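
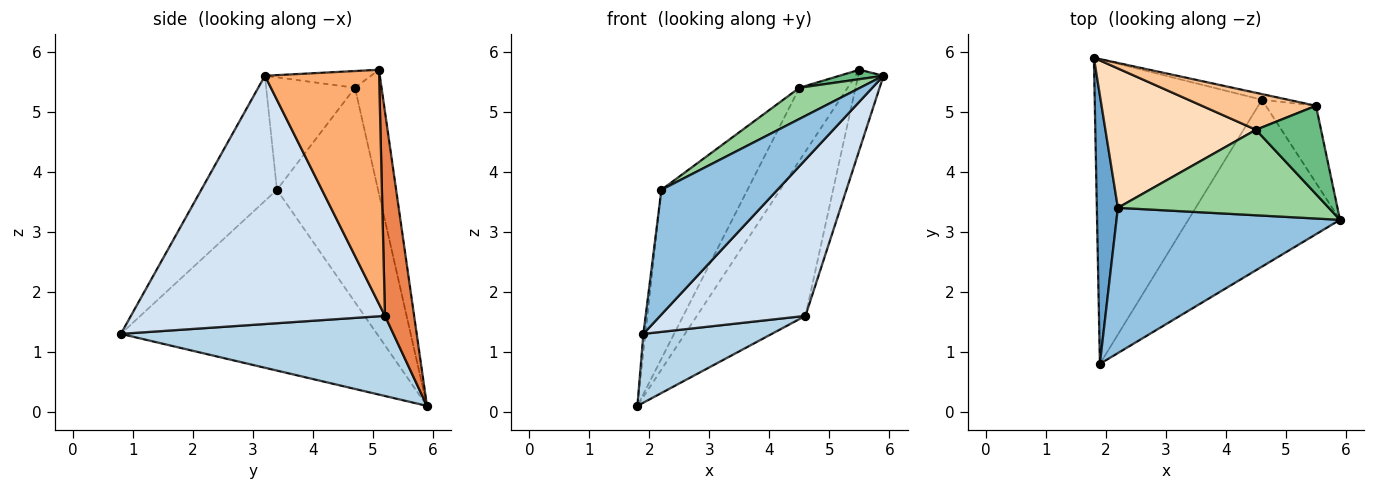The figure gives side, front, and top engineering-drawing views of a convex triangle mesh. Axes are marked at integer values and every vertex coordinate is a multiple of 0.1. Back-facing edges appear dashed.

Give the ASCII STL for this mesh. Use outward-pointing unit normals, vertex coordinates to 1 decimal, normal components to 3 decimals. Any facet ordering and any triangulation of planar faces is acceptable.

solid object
 facet normal -0.993 0.008 0.116
  outer loop
   vertex 2.2 3.4 3.7
   vertex 1.8 5.9 0.1
   vertex 1.9 0.8 1.3
  endloop
 endfacet
 facet normal -0.391 -0.600 0.698
  outer loop
   vertex 2.2 3.4 3.7
   vertex 1.9 0.8 1.3
   vertex 5.9 3.2 5.6
  endloop
 endfacet
 facet normal 0.423 -0.200 -0.884
  outer loop
   vertex 4.6 5.2 1.6
   vertex 1.9 0.8 1.3
   vertex 1.8 5.9 0.1
  endloop
 endfacet
 facet normal 0.767 -0.439 -0.469
  outer loop
   vertex 4.6 5.2 1.6
   vertex 5.9 3.2 5.6
   vertex 1.9 0.8 1.3
  endloop
 endfacet
 facet normal 0.259 0.965 -0.033
  outer loop
   vertex 4.6 5.2 1.6
   vertex 1.8 5.9 0.1
   vertex 5.5 5.1 5.7
  endloop
 endfacet
 facet normal 0.956 0.212 -0.205
  outer loop
   vertex 4.6 5.2 1.6
   vertex 5.5 5.1 5.7
   vertex 5.9 3.2 5.6
  endloop
 endfacet
 facet normal -0.442 0.800 0.406
  outer loop
   vertex 4.5 4.7 5.4
   vertex 5.5 5.1 5.7
   vertex 1.8 5.9 0.1
  endloop
 endfacet
 facet normal -0.672 0.572 0.472
  outer loop
   vertex 4.5 4.7 5.4
   vertex 1.8 5.9 0.1
   vertex 2.2 3.4 3.7
  endloop
 endfacet
 facet normal -0.248 -0.103 0.963
  outer loop
   vertex 4.5 4.7 5.4
   vertex 5.9 3.2 5.6
   vertex 5.5 5.1 5.7
  endloop
 endfacet
 facet normal -0.448 -0.306 0.840
  outer loop
   vertex 4.5 4.7 5.4
   vertex 2.2 3.4 3.7
   vertex 5.9 3.2 5.6
  endloop
 endfacet
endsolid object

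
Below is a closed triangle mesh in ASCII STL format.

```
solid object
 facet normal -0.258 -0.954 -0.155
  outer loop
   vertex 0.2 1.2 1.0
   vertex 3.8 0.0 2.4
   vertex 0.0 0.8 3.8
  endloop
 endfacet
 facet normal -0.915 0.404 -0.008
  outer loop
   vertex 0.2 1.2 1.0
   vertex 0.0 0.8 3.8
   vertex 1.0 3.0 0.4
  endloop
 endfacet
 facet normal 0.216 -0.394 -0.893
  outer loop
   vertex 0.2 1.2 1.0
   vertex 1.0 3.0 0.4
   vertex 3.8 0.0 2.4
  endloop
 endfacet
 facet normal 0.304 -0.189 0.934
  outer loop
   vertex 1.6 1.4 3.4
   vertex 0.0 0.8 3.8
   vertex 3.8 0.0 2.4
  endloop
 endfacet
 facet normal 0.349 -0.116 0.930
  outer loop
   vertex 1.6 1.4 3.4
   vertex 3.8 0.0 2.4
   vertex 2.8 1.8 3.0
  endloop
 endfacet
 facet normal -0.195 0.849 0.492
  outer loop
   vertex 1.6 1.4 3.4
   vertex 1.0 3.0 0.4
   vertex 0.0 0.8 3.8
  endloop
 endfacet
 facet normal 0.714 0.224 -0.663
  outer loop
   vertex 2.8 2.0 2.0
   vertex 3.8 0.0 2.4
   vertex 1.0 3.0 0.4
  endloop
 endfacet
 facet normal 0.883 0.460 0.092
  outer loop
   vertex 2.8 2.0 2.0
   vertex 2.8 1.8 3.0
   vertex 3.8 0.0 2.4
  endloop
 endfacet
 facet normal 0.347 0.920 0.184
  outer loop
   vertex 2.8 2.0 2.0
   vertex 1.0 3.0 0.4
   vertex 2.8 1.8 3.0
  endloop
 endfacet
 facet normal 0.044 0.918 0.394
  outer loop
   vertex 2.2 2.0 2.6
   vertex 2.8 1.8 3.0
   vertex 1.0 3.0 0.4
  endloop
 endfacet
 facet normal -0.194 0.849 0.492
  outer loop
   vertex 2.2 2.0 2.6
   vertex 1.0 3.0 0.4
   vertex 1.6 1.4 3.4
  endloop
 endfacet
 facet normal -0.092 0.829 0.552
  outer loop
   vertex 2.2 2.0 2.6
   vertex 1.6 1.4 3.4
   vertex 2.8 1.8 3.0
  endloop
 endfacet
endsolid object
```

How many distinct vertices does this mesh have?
8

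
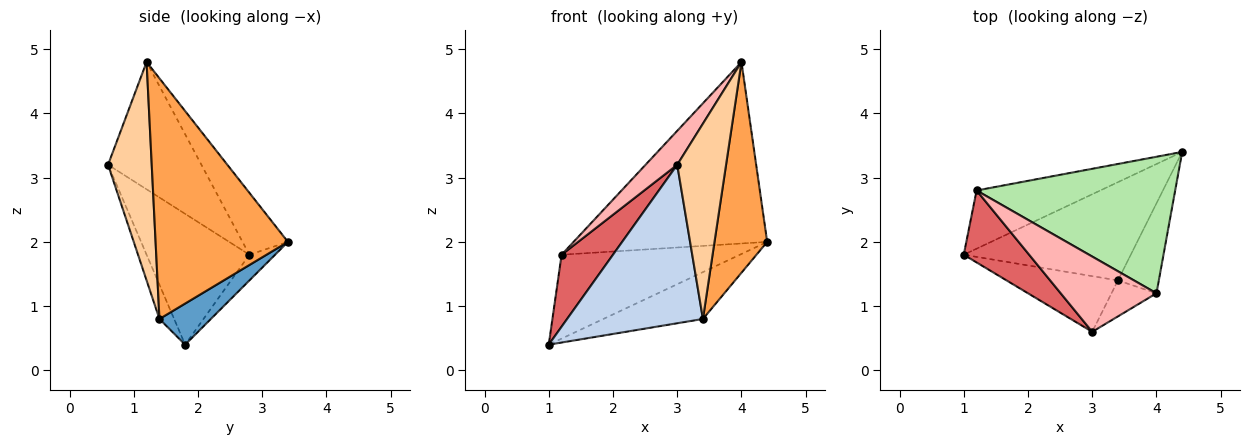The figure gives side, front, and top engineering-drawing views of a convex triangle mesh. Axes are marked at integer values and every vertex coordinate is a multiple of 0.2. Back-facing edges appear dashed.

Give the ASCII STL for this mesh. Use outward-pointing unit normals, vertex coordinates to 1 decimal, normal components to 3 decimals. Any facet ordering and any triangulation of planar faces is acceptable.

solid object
 facet normal 0.217 0.420 -0.881
  outer loop
   vertex 3.4 1.4 0.8
   vertex 1.0 1.8 0.4
   vertex 4.4 3.4 2.0
  endloop
 endfacet
 facet normal -0.101 -0.939 -0.330
  outer loop
   vertex 3.4 1.4 0.8
   vertex 3.0 0.6 3.2
   vertex 1.0 1.8 0.4
  endloop
 endfacet
 facet normal 0.918 -0.365 -0.156
  outer loop
   vertex 3.4 1.4 0.8
   vertex 4.4 3.4 2.0
   vertex 4.0 1.2 4.8
  endloop
 endfacet
 facet normal 0.661 -0.738 -0.136
  outer loop
   vertex 3.4 1.4 0.8
   vertex 4.0 1.2 4.8
   vertex 3.0 0.6 3.2
  endloop
 endfacet
 facet normal -0.118 0.816 -0.566
  outer loop
   vertex 1.2 2.8 1.8
   vertex 4.4 3.4 2.0
   vertex 1.0 1.8 0.4
  endloop
 endfacet
 facet normal -0.184 0.785 0.591
  outer loop
   vertex 1.2 2.8 1.8
   vertex 4.0 1.2 4.8
   vertex 4.4 3.4 2.0
  endloop
 endfacet
 facet normal -0.816 -0.408 0.408
  outer loop
   vertex 1.2 2.8 1.8
   vertex 1.0 1.8 0.4
   vertex 3.0 0.6 3.2
  endloop
 endfacet
 facet normal -0.771 -0.262 0.580
  outer loop
   vertex 1.2 2.8 1.8
   vertex 3.0 0.6 3.2
   vertex 4.0 1.2 4.8
  endloop
 endfacet
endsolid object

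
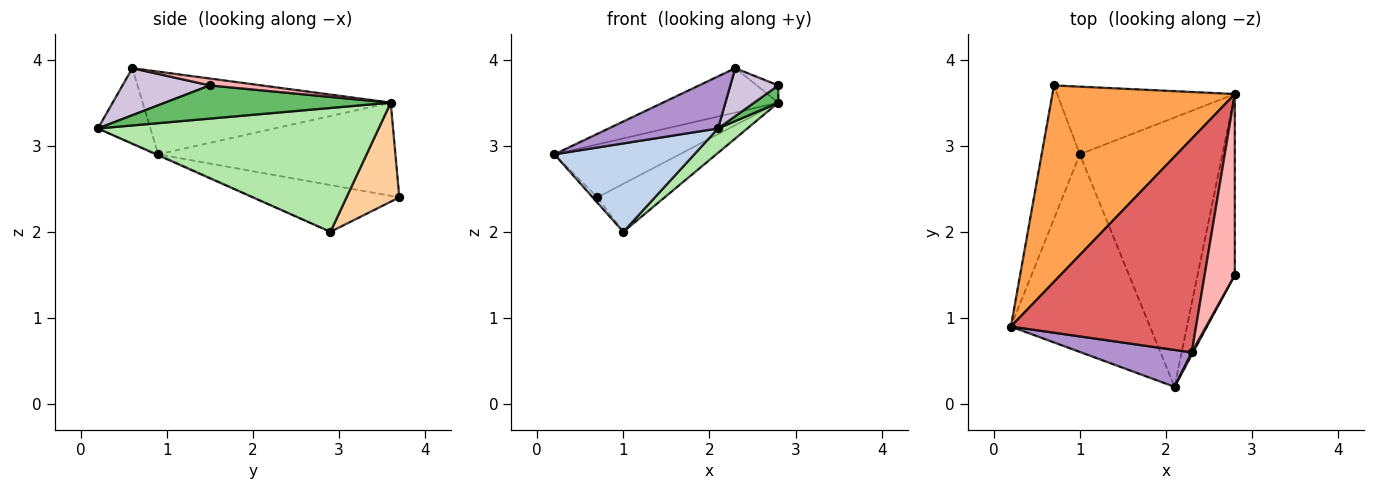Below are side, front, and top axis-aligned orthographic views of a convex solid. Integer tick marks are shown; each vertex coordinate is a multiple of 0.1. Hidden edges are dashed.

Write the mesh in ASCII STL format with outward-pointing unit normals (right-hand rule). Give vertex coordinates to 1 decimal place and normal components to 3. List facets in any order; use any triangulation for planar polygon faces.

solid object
 facet normal -0.775 0.025 -0.632
  outer loop
   vertex 1.0 2.9 2.0
   vertex 0.2 0.9 2.9
   vertex 0.7 3.7 2.4
  endloop
 endfacet
 facet normal -0.006 -0.408 -0.913
  outer loop
   vertex 2.1 0.2 3.2
   vertex 0.2 0.9 2.9
   vertex 1.0 2.9 2.0
  endloop
 endfacet
 facet normal -0.442 0.234 0.866
  outer loop
   vertex 2.8 3.6 3.5
   vertex 0.7 3.7 2.4
   vertex 0.2 0.9 2.9
  endloop
 endfacet
 facet normal 0.414 0.527 -0.743
  outer loop
   vertex 2.8 3.6 3.5
   vertex 1.0 2.9 2.0
   vertex 0.7 3.7 2.4
  endloop
 endfacet
 facet normal 0.664 -0.071 -0.745
  outer loop
   vertex 2.8 3.6 3.5
   vertex 2.8 1.5 3.7
   vertex 2.1 0.2 3.2
  endloop
 endfacet
 facet normal 0.654 -0.068 -0.753
  outer loop
   vertex 2.8 3.6 3.5
   vertex 2.1 0.2 3.2
   vertex 1.0 2.9 2.0
  endloop
 endfacet
 facet normal -0.401 0.186 0.897
  outer loop
   vertex 2.3 0.6 3.9
   vertex 2.8 3.6 3.5
   vertex 0.2 0.9 2.9
  endloop
 endfacet
 facet normal 0.222 0.092 0.971
  outer loop
   vertex 2.3 0.6 3.9
   vertex 2.8 1.5 3.7
   vertex 2.8 3.6 3.5
  endloop
 endfacet
 facet normal -0.365 -0.760 0.538
  outer loop
   vertex 2.3 0.6 3.9
   vertex 0.2 0.9 2.9
   vertex 2.1 0.2 3.2
  endloop
 endfacet
 facet normal 0.876 -0.481 0.025
  outer loop
   vertex 2.3 0.6 3.9
   vertex 2.1 0.2 3.2
   vertex 2.8 1.5 3.7
  endloop
 endfacet
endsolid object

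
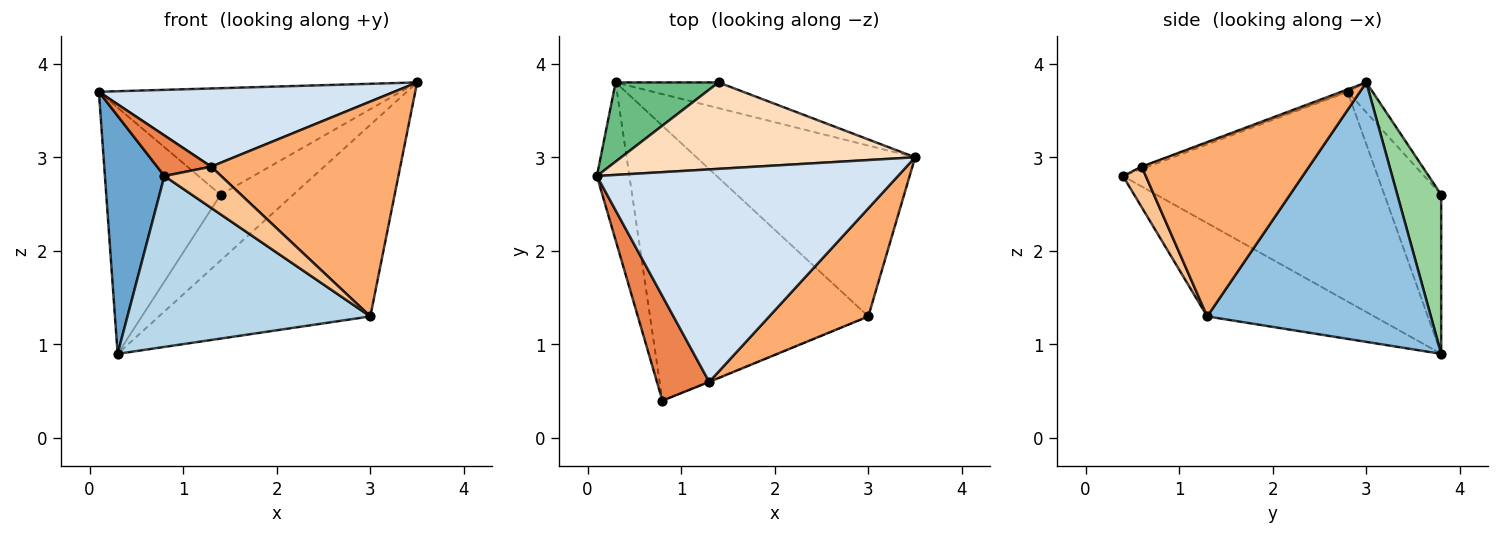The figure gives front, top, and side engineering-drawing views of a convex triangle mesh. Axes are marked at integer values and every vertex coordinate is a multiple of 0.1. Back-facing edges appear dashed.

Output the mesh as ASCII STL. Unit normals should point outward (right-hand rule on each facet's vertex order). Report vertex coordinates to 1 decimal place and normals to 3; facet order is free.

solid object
 facet normal -0.963 -0.225 -0.149
  outer loop
   vertex 0.3 3.8 0.9
   vertex 0.8 0.4 2.8
   vertex 0.1 2.8 3.7
  endloop
 endfacet
 facet normal 0.620 0.586 -0.522
  outer loop
   vertex 3.0 1.3 1.3
   vertex 0.3 3.8 0.9
   vertex 3.5 3.0 3.8
  endloop
 endfacet
 facet normal -0.341 -0.496 -0.798
  outer loop
   vertex 3.0 1.3 1.3
   vertex 0.8 0.4 2.8
   vertex 0.3 3.8 0.9
  endloop
 endfacet
 facet normal -0.007 -0.345 0.938
  outer loop
   vertex 1.3 0.6 2.9
   vertex 3.5 3.0 3.8
   vertex 0.1 2.8 3.7
  endloop
 endfacet
 facet normal -0.042 -0.361 0.931
  outer loop
   vertex 1.3 0.6 2.9
   vertex 0.1 2.8 3.7
   vertex 0.8 0.4 2.8
  endloop
 endfacet
 facet normal 0.620 -0.701 0.352
  outer loop
   vertex 1.3 0.6 2.9
   vertex 3.0 1.3 1.3
   vertex 3.5 3.0 3.8
  endloop
 endfacet
 facet normal 0.373 -0.928 -0.010
  outer loop
   vertex 1.3 0.6 2.9
   vertex 0.8 0.4 2.8
   vertex 3.0 1.3 1.3
  endloop
 endfacet
 facet normal -0.064 0.775 0.629
  outer loop
   vertex 1.4 3.8 2.6
   vertex 0.1 2.8 3.7
   vertex 3.5 3.0 3.8
  endloop
 endfacet
 facet normal -0.428 0.860 0.277
  outer loop
   vertex 1.4 3.8 2.6
   vertex 0.3 3.8 0.9
   vertex 0.1 2.8 3.7
  endloop
 endfacet
 facet normal 0.491 0.812 -0.317
  outer loop
   vertex 1.4 3.8 2.6
   vertex 3.5 3.0 3.8
   vertex 0.3 3.8 0.9
  endloop
 endfacet
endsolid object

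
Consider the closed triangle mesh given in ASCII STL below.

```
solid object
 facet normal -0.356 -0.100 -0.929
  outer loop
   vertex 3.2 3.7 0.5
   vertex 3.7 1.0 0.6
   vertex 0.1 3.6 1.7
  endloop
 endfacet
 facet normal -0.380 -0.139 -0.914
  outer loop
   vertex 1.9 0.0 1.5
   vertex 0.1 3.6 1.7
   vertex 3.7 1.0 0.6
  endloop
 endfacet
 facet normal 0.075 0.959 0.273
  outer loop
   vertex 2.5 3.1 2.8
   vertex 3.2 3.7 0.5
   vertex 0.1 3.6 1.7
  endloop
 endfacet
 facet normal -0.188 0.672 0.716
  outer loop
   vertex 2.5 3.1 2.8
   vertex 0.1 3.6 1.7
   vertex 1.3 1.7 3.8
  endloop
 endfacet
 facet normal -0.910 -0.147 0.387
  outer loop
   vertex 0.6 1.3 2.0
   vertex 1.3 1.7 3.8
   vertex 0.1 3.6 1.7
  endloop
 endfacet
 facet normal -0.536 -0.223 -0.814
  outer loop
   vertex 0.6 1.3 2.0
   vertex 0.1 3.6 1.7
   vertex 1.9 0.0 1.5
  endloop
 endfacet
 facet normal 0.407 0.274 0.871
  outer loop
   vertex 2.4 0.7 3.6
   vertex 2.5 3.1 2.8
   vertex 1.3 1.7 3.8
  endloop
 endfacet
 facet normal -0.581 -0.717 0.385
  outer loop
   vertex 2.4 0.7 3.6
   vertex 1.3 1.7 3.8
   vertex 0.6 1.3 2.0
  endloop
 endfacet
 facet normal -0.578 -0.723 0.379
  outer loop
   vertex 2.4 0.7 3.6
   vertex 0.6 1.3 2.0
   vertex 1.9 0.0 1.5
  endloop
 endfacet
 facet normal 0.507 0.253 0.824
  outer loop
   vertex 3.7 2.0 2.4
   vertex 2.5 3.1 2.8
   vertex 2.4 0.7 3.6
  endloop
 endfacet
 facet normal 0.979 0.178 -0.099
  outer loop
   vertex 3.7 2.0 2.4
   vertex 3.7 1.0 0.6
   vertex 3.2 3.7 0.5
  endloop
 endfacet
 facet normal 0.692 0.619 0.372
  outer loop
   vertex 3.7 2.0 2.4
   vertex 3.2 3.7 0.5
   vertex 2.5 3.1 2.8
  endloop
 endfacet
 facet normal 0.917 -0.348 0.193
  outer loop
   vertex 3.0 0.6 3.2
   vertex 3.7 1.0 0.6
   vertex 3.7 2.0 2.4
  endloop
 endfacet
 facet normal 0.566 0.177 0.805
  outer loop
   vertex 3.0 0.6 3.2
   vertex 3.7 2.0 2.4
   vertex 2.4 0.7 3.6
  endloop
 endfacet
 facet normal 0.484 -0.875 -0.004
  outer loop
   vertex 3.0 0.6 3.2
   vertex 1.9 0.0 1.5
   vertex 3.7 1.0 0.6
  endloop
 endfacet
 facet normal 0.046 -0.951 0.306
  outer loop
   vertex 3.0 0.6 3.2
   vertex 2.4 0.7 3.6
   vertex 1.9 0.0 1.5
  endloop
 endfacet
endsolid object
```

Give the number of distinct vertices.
10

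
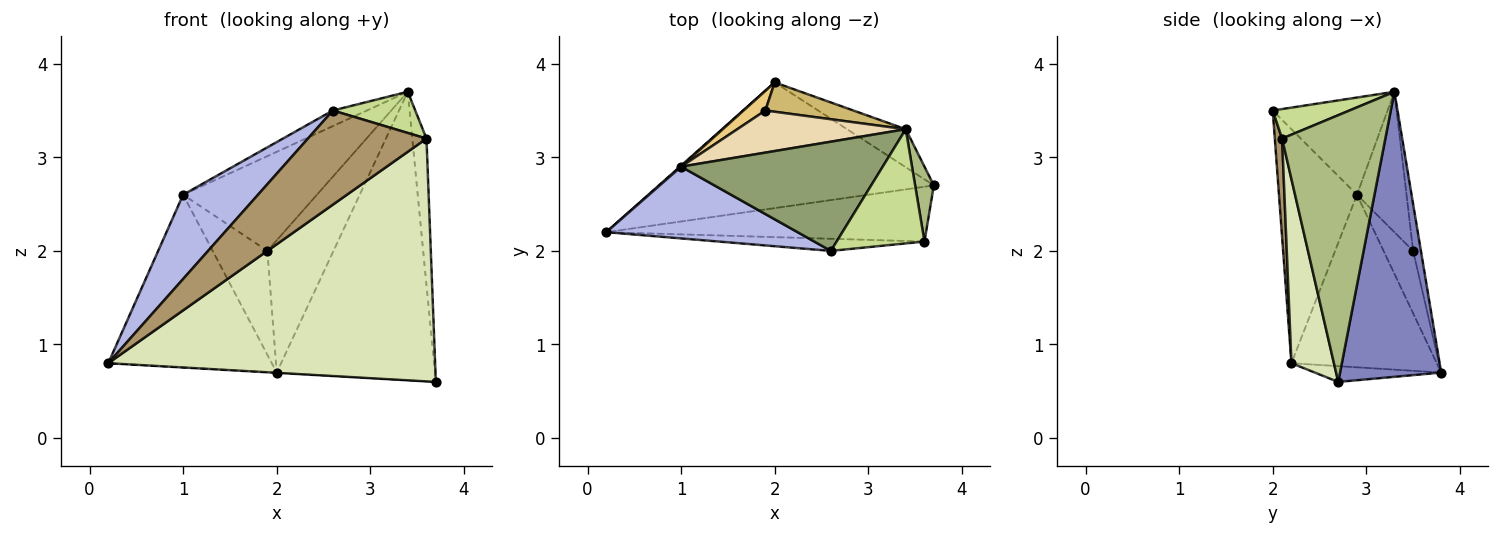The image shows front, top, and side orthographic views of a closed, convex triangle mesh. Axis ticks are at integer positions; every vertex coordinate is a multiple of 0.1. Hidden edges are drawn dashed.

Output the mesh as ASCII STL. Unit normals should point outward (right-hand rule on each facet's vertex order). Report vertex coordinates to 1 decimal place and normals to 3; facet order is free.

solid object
 facet normal -0.057 0.002 -0.998
  outer loop
   vertex 2.0 3.8 0.7
   vertex 3.7 2.7 0.6
   vertex 0.2 2.2 0.8
  endloop
 endfacet
 facet normal 0.535 0.837 -0.110
  outer loop
   vertex 3.4 3.3 3.7
   vertex 3.7 2.7 0.6
   vertex 2.0 3.8 0.7
  endloop
 endfacet
 facet normal -0.664 0.748 0.005
  outer loop
   vertex 1.0 2.9 2.6
   vertex 2.0 3.8 0.7
   vertex 0.2 2.2 0.8
  endloop
 endfacet
 facet normal -0.621 -0.596 0.508
  outer loop
   vertex 1.0 2.9 2.6
   vertex 0.2 2.2 0.8
   vertex 2.6 2.0 3.5
  endloop
 endfacet
 facet normal -0.431 0.128 0.893
  outer loop
   vertex 1.0 2.9 2.6
   vertex 2.6 2.0 3.5
   vertex 3.4 3.3 3.7
  endloop
 endfacet
 facet normal 0.988 0.136 0.069
  outer loop
   vertex 3.6 2.1 3.2
   vertex 3.7 2.7 0.6
   vertex 3.4 3.3 3.7
  endloop
 endfacet
 facet normal 0.301 -0.323 0.897
  outer loop
   vertex 3.6 2.1 3.2
   vertex 3.4 3.3 3.7
   vertex 2.6 2.0 3.5
  endloop
 endfacet
 facet normal 0.126 -0.968 -0.218
  outer loop
   vertex 3.6 2.1 3.2
   vertex 0.2 2.2 0.8
   vertex 3.7 2.7 0.6
  endloop
 endfacet
 facet normal 0.061 -0.990 -0.127
  outer loop
   vertex 3.6 2.1 3.2
   vertex 2.6 2.0 3.5
   vertex 0.2 2.2 0.8
  endloop
 endfacet
 facet normal -0.114 0.970 0.215
  outer loop
   vertex 1.9 3.5 2.0
   vertex 3.4 3.3 3.7
   vertex 2.0 3.8 0.7
  endloop
 endfacet
 facet normal -0.469 0.868 0.164
  outer loop
   vertex 1.9 3.5 2.0
   vertex 2.0 3.8 0.7
   vertex 1.0 2.9 2.6
  endloop
 endfacet
 facet normal -0.321 0.866 0.385
  outer loop
   vertex 1.9 3.5 2.0
   vertex 1.0 2.9 2.6
   vertex 3.4 3.3 3.7
  endloop
 endfacet
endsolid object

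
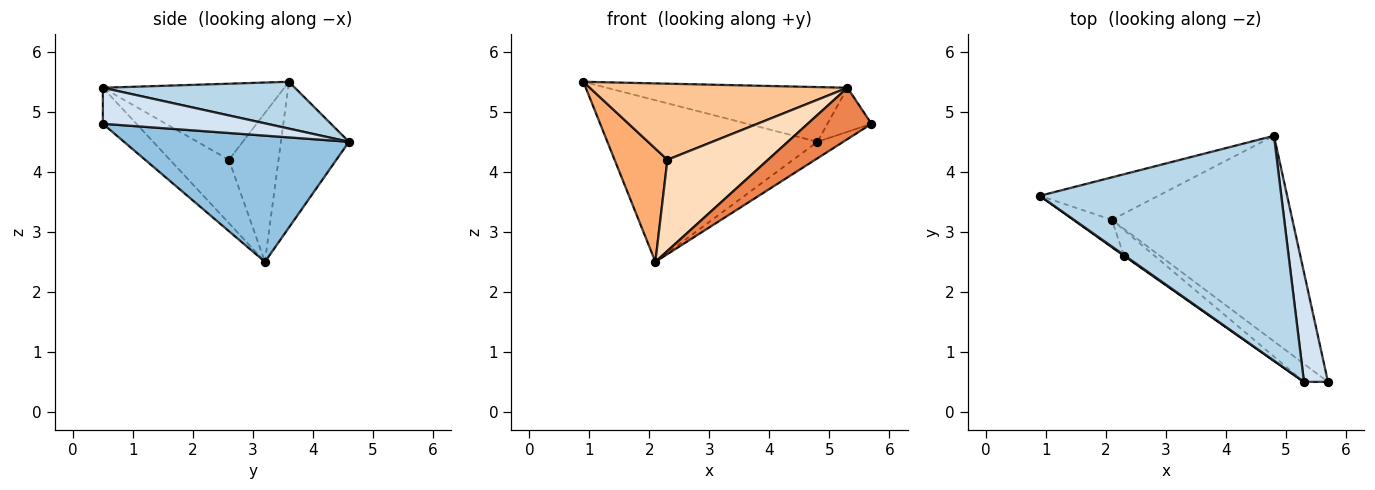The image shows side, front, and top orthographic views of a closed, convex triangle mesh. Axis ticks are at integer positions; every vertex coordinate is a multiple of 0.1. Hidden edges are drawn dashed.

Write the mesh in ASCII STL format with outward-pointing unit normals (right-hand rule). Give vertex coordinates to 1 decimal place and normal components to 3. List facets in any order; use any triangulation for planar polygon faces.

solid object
 facet normal -0.299 0.923 -0.243
  outer loop
   vertex 2.1 3.2 2.5
   vertex 0.9 3.6 5.5
   vertex 4.8 4.6 4.5
  endloop
 endfacet
 facet normal 0.572 0.066 -0.818
  outer loop
   vertex 2.1 3.2 2.5
   vertex 4.8 4.6 4.5
   vertex 5.7 0.5 4.8
  endloop
 endfacet
 facet normal 0.185 0.232 0.955
  outer loop
   vertex 5.3 0.5 5.4
   vertex 4.8 4.6 4.5
   vertex 0.9 3.6 5.5
  endloop
 endfacet
 facet normal 0.812 0.218 0.541
  outer loop
   vertex 5.3 0.5 5.4
   vertex 5.7 0.5 4.8
   vertex 4.8 4.6 4.5
  endloop
 endfacet
 facet normal -0.445 -0.845 -0.296
  outer loop
   vertex 5.3 0.5 5.4
   vertex 2.1 3.2 2.5
   vertex 5.7 0.5 4.8
  endloop
 endfacet
 facet normal -0.674 -0.718 -0.174
  outer loop
   vertex 2.3 2.6 4.2
   vertex 0.9 3.6 5.5
   vertex 2.1 3.2 2.5
  endloop
 endfacet
 facet normal -0.576 -0.818 0.009
  outer loop
   vertex 2.3 2.6 4.2
   vertex 5.3 0.5 5.4
   vertex 0.9 3.6 5.5
  endloop
 endfacet
 facet normal -0.491 -0.838 -0.238
  outer loop
   vertex 2.3 2.6 4.2
   vertex 2.1 3.2 2.5
   vertex 5.3 0.5 5.4
  endloop
 endfacet
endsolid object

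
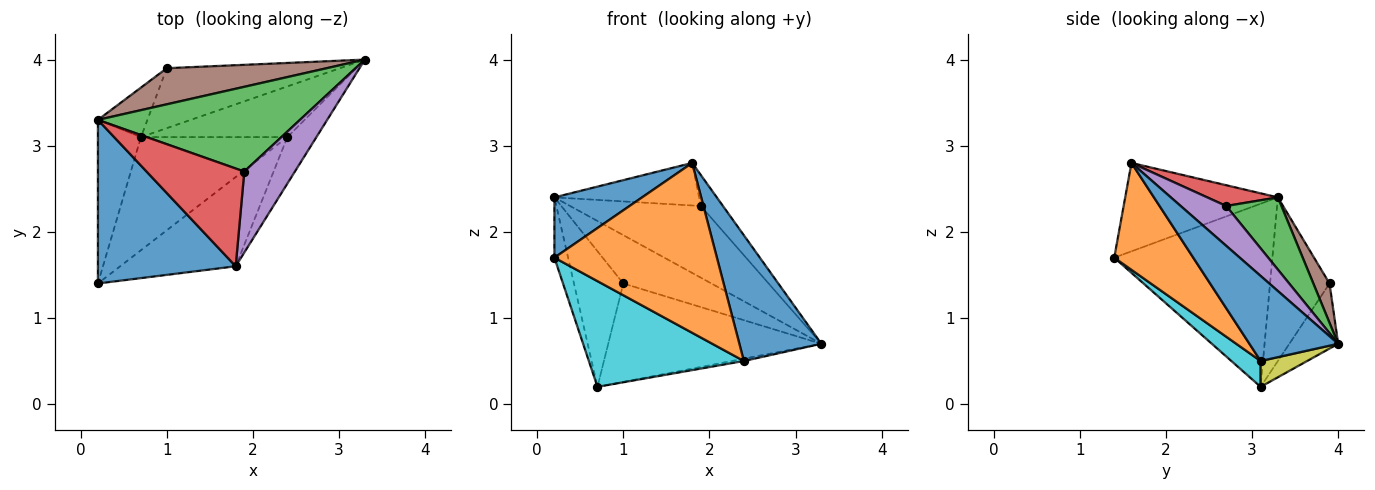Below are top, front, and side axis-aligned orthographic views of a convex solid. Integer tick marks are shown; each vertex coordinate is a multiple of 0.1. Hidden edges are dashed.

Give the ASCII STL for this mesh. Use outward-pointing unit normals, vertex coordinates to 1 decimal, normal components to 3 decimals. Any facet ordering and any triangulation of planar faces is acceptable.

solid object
 facet normal -0.516 -0.296 0.804
  outer loop
   vertex 0.2 1.4 1.7
   vertex 1.8 1.6 2.8
   vertex 0.2 3.3 2.4
  endloop
 endfacet
 facet normal -0.970 0.084 -0.228
  outer loop
   vertex 0.2 1.4 1.7
   vertex 0.2 3.3 2.4
   vertex 0.7 3.1 0.2
  endloop
 endfacet
 facet normal 0.263 0.623 0.737
  outer loop
   vertex 1.9 2.7 2.3
   vertex 3.3 4.0 0.7
   vertex 0.2 3.3 2.4
  endloop
 endfacet
 facet normal 0.191 0.392 0.900
  outer loop
   vertex 1.9 2.7 2.3
   vertex 0.2 3.3 2.4
   vertex 1.8 1.6 2.8
  endloop
 endfacet
 facet normal 0.592 0.288 0.752
  outer loop
   vertex 1.9 2.7 2.3
   vertex 1.8 1.6 2.8
   vertex 3.3 4.0 0.7
  endloop
 endfacet
 facet normal 0.146 0.793 0.592
  outer loop
   vertex 1.0 3.9 1.4
   vertex 0.2 3.3 2.4
   vertex 3.3 4.0 0.7
  endloop
 endfacet
 facet normal -0.750 0.622 -0.227
  outer loop
   vertex 1.0 3.9 1.4
   vertex 0.7 3.1 0.2
   vertex 0.2 3.3 2.4
  endloop
 endfacet
 facet normal -0.192 0.838 -0.511
  outer loop
   vertex 1.0 3.9 1.4
   vertex 3.3 4.0 0.7
   vertex 0.7 3.1 0.2
  endloop
 endfacet
 facet normal 0.174 0.045 -0.984
  outer loop
   vertex 2.4 3.1 0.5
   vertex 0.7 3.1 0.2
   vertex 3.3 4.0 0.7
  endloop
 endfacet
 facet normal 0.128 -0.677 -0.725
  outer loop
   vertex 2.4 3.1 0.5
   vertex 0.2 1.4 1.7
   vertex 0.7 3.1 0.2
  endloop
 endfacet
 facet normal 0.712 -0.658 -0.243
  outer loop
   vertex 2.4 3.1 0.5
   vertex 3.3 4.0 0.7
   vertex 1.8 1.6 2.8
  endloop
 endfacet
 facet normal 0.395 -0.813 -0.427
  outer loop
   vertex 2.4 3.1 0.5
   vertex 1.8 1.6 2.8
   vertex 0.2 1.4 1.7
  endloop
 endfacet
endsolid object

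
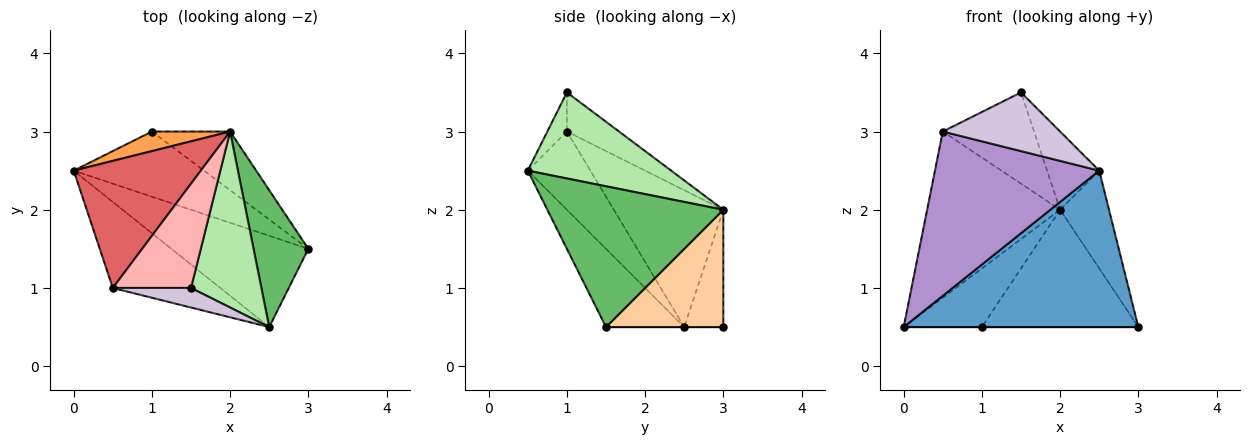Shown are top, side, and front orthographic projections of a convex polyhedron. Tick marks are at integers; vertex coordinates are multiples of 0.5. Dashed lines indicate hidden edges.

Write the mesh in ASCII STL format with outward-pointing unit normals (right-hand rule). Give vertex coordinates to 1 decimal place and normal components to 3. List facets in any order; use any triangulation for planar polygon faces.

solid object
 facet normal -0.277 -0.830 -0.484
  outer loop
   vertex 2.5 0.5 2.5
   vertex 0.0 2.5 0.5
   vertex 3.0 1.5 0.5
  endloop
 endfacet
 facet normal 0.000 0.000 -1.000
  outer loop
   vertex 1.0 3.0 0.5
   vertex 3.0 1.5 0.5
   vertex 0.0 2.5 0.5
  endloop
 endfacet
 facet normal -0.429 0.857 0.286
  outer loop
   vertex 2.0 3.0 2.0
   vertex 1.0 3.0 0.5
   vertex 0.0 2.5 0.5
  endloop
 endfacet
 facet normal 0.557 0.743 -0.371
  outer loop
   vertex 2.0 3.0 2.0
   vertex 3.0 1.5 0.5
   vertex 1.0 3.0 0.5
  endloop
 endfacet
 facet normal 0.902 0.251 0.351
  outer loop
   vertex 2.0 3.0 2.0
   vertex 2.5 0.5 2.5
   vertex 3.0 1.5 0.5
  endloop
 endfacet
 facet normal 0.745 0.271 0.610
  outer loop
   vertex 2.0 3.0 2.0
   vertex 1.5 1.0 3.5
   vertex 2.5 0.5 2.5
  endloop
 endfacet
 facet normal -0.547 0.665 0.508
  outer loop
   vertex 0.5 1.0 3.0
   vertex 2.0 3.0 2.0
   vertex 0.0 2.5 0.5
  endloop
 endfacet
 facet normal -0.352 0.616 0.704
  outer loop
   vertex 0.5 1.0 3.0
   vertex 1.5 1.0 3.5
   vertex 2.0 3.0 2.0
  endloop
 endfacet
 facet normal -0.320 -0.839 -0.440
  outer loop
   vertex 0.5 1.0 3.0
   vertex 0.0 2.5 0.5
   vertex 2.5 0.5 2.5
  endloop
 endfacet
 facet normal -0.156 -0.937 0.312
  outer loop
   vertex 0.5 1.0 3.0
   vertex 2.5 0.5 2.5
   vertex 1.5 1.0 3.5
  endloop
 endfacet
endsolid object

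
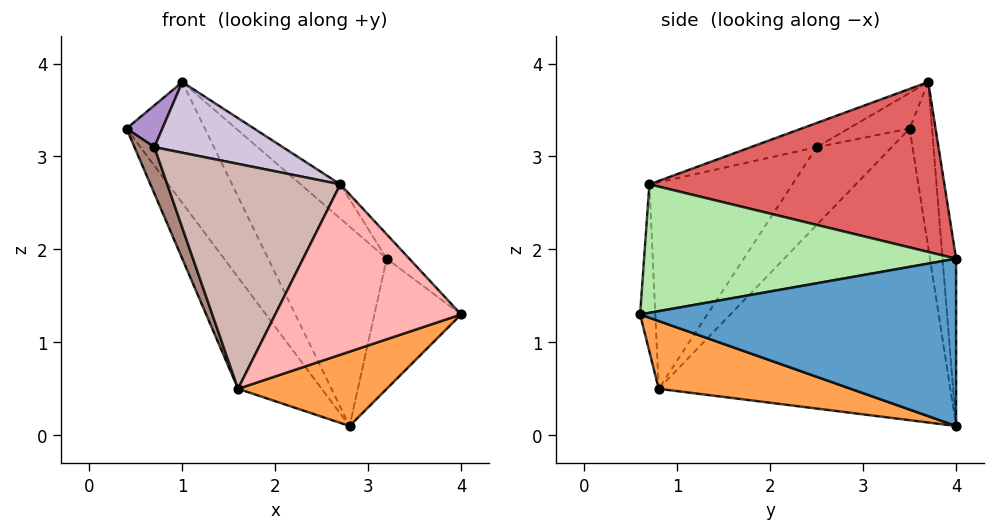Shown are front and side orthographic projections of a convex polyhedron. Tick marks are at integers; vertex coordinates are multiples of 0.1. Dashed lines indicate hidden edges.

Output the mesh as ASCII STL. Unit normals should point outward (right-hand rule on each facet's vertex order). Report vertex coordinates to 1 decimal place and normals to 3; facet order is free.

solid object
 facet normal 0.943 0.259 -0.210
  outer loop
   vertex 2.8 4.0 0.1
   vertex 3.2 4.0 1.9
   vertex 4.0 0.6 1.3
  endloop
 endfacet
 facet normal -0.796 0.228 -0.561
  outer loop
   vertex 1.6 0.8 0.5
   vertex 0.4 3.5 3.3
   vertex 2.8 4.0 0.1
  endloop
 endfacet
 facet normal 0.291 -0.225 -0.930
  outer loop
   vertex 1.6 0.8 0.5
   vertex 2.8 4.0 0.1
   vertex 4.0 0.6 1.3
  endloop
 endfacet
 facet normal -0.274 0.960 -0.055
  outer loop
   vertex 1.0 3.7 3.8
   vertex 2.8 4.0 0.1
   vertex 0.4 3.5 3.3
  endloop
 endfacet
 facet normal -0.114 0.993 0.025
  outer loop
   vertex 1.0 3.7 3.8
   vertex 3.2 4.0 1.9
   vertex 2.8 4.0 0.1
  endloop
 endfacet
 facet normal 0.734 0.053 0.677
  outer loop
   vertex 2.7 0.7 2.7
   vertex 4.0 0.6 1.3
   vertex 3.2 4.0 1.9
  endloop
 endfacet
 facet normal 0.644 0.087 0.760
  outer loop
   vertex 2.7 0.7 2.7
   vertex 3.2 4.0 1.9
   vertex 1.0 3.7 3.8
  endloop
 endfacet
 facet normal -0.082 -0.997 -0.005
  outer loop
   vertex 2.7 0.7 2.7
   vertex 1.6 0.8 0.5
   vertex 4.0 0.6 1.3
  endloop
 endfacet
 facet normal -0.542 -0.318 0.778
  outer loop
   vertex 0.7 2.5 3.1
   vertex 1.0 3.7 3.8
   vertex 0.4 3.5 3.3
  endloop
 endfacet
 facet normal -0.229 -0.447 0.865
  outer loop
   vertex 0.7 2.5 3.1
   vertex 2.7 0.7 2.7
   vertex 1.0 3.7 3.8
  endloop
 endfacet
 facet normal -0.953 -0.253 -0.165
  outer loop
   vertex 0.7 2.5 3.1
   vertex 0.4 3.5 3.3
   vertex 1.6 0.8 0.5
  endloop
 endfacet
 facet normal -0.613 -0.742 0.273
  outer loop
   vertex 0.7 2.5 3.1
   vertex 1.6 0.8 0.5
   vertex 2.7 0.7 2.7
  endloop
 endfacet
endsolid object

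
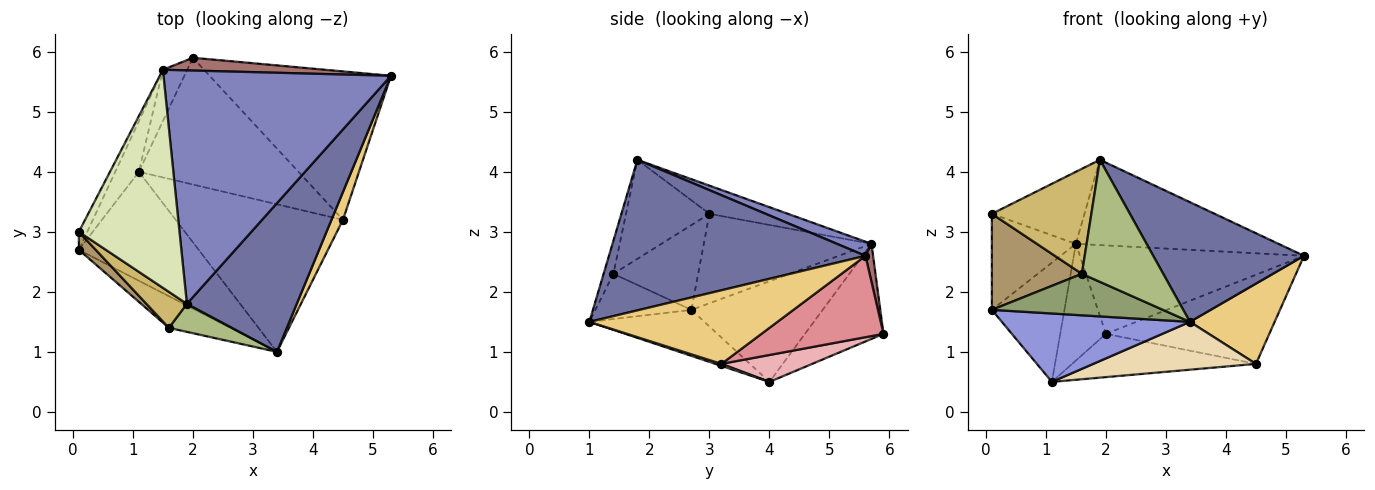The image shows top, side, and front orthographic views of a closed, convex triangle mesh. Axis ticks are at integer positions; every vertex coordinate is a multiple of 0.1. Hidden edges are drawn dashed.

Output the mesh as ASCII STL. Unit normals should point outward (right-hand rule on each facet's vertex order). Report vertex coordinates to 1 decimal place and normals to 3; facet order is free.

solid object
 facet normal 0.730 -0.429 0.532
  outer loop
   vertex 1.9 1.8 4.2
   vertex 3.4 1.0 1.5
   vertex 5.3 5.6 2.6
  endloop
 endfacet
 facet normal 0.058 0.343 0.938
  outer loop
   vertex 1.5 5.7 2.8
   vertex 1.9 1.8 4.2
   vertex 5.3 5.6 2.6
  endloop
 endfacet
 facet normal -0.309 -0.506 -0.805
  outer loop
   vertex 1.1 4.0 0.5
   vertex 3.4 1.0 1.5
   vertex 0.1 2.7 1.7
  endloop
 endfacet
 facet normal -0.857 0.474 -0.201
  outer loop
   vertex 1.1 4.0 0.5
   vertex 0.1 2.7 1.7
   vertex 1.5 5.7 2.8
  endloop
 endfacet
 facet normal -0.408 -0.726 -0.554
  outer loop
   vertex 1.6 1.4 2.3
   vertex 0.1 2.7 1.7
   vertex 3.4 1.0 1.5
  endloop
 endfacet
 facet normal -0.116 -0.968 0.222
  outer loop
   vertex 1.6 1.4 2.3
   vertex 3.4 1.0 1.5
   vertex 1.9 1.8 4.2
  endloop
 endfacet
 facet normal -0.891 0.446 -0.084
  outer loop
   vertex 0.1 3.0 3.3
   vertex 1.5 5.7 2.8
   vertex 0.1 2.7 1.7
  endloop
 endfacet
 facet normal -0.257 0.303 0.918
  outer loop
   vertex 0.1 3.0 3.3
   vertex 1.9 1.8 4.2
   vertex 1.5 5.7 2.8
  endloop
 endfacet
 facet normal -0.679 -0.721 0.135
  outer loop
   vertex 0.1 3.0 3.3
   vertex 0.1 2.7 1.7
   vertex 1.6 1.4 2.3
  endloop
 endfacet
 facet normal -0.621 -0.741 0.254
  outer loop
   vertex 0.1 3.0 3.3
   vertex 1.6 1.4 2.3
   vertex 1.9 1.8 4.2
  endloop
 endfacet
 facet normal 0.903 -0.407 0.141
  outer loop
   vertex 4.5 3.2 0.8
   vertex 5.3 5.6 2.6
   vertex 3.4 1.0 1.5
  endloop
 endfacet
 facet normal 0.011 -0.308 -0.951
  outer loop
   vertex 4.5 3.2 0.8
   vertex 3.4 1.0 1.5
   vertex 1.1 4.0 0.5
  endloop
 endfacet
 facet normal 0.034 0.989 0.143
  outer loop
   vertex 2.0 5.9 1.3
   vertex 1.5 5.7 2.8
   vertex 5.3 5.6 2.6
  endloop
 endfacet
 facet normal -0.844 0.491 -0.216
  outer loop
   vertex 2.0 5.9 1.3
   vertex 1.1 4.0 0.5
   vertex 1.5 5.7 2.8
  endloop
 endfacet
 facet normal 0.359 0.481 -0.800
  outer loop
   vertex 2.0 5.9 1.3
   vertex 5.3 5.6 2.6
   vertex 4.5 3.2 0.8
  endloop
 endfacet
 facet normal 0.158 0.319 -0.935
  outer loop
   vertex 2.0 5.9 1.3
   vertex 4.5 3.2 0.8
   vertex 1.1 4.0 0.5
  endloop
 endfacet
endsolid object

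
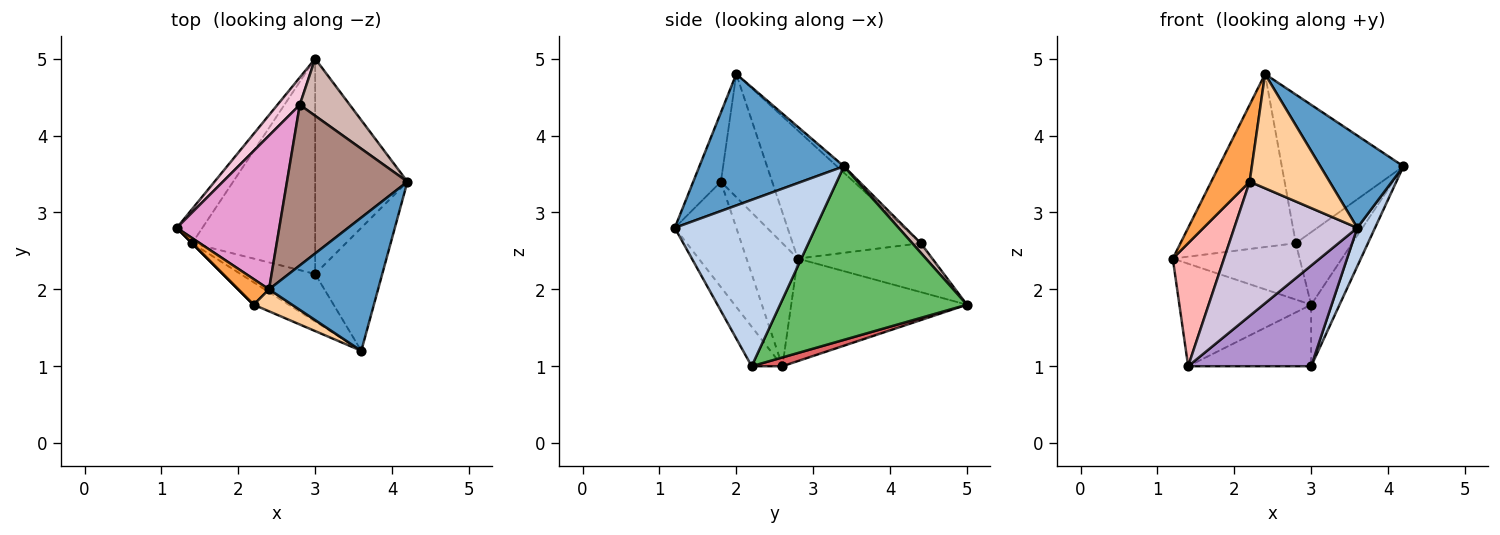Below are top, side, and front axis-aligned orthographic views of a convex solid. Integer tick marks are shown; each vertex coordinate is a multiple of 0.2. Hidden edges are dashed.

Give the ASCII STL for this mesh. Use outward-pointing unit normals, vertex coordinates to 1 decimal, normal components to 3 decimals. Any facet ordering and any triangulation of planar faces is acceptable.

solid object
 facet normal 0.704 -0.404 0.584
  outer loop
   vertex 2.4 2.0 4.8
   vertex 3.6 1.2 2.8
   vertex 4.2 3.4 3.6
  endloop
 endfacet
 facet normal 0.921 -0.116 -0.372
  outer loop
   vertex 3.0 2.2 1.0
   vertex 4.2 3.4 3.6
   vertex 3.6 1.2 2.8
  endloop
 endfacet
 facet normal -0.784 -0.588 0.196
  outer loop
   vertex 2.2 1.8 3.4
   vertex 2.4 2.0 4.8
   vertex 1.2 2.8 2.4
  endloop
 endfacet
 facet normal -0.322 -0.930 0.179
  outer loop
   vertex 2.2 1.8 3.4
   vertex 3.6 1.2 2.8
   vertex 2.4 2.0 4.8
  endloop
 endfacet
 facet normal 0.875 0.133 -0.465
  outer loop
   vertex 3.0 5.0 1.8
   vertex 4.2 3.4 3.6
   vertex 3.0 2.2 1.0
  endloop
 endfacet
 facet normal -0.784 0.588 -0.196
  outer loop
   vertex 1.4 2.6 1.0
   vertex 1.2 2.8 2.4
   vertex 3.0 5.0 1.8
  endloop
 endfacet
 facet normal 0.069 0.274 -0.959
  outer loop
   vertex 1.4 2.6 1.0
   vertex 3.0 5.0 1.8
   vertex 3.0 2.2 1.0
  endloop
 endfacet
 facet normal -0.707 -0.707 0.000
  outer loop
   vertex 1.4 2.6 1.0
   vertex 2.2 1.8 3.4
   vertex 1.2 2.8 2.4
  endloop
 endfacet
 facet normal -0.220 -0.882 -0.416
  outer loop
   vertex 1.4 2.6 1.0
   vertex 3.0 2.2 1.0
   vertex 3.6 1.2 2.8
  endloop
 endfacet
 facet normal -0.442 -0.885 -0.147
  outer loop
   vertex 1.4 2.6 1.0
   vertex 3.6 1.2 2.8
   vertex 2.2 1.8 3.4
  endloop
 endfacet
 facet normal -0.039 0.679 0.733
  outer loop
   vertex 2.8 4.4 2.6
   vertex 2.4 2.0 4.8
   vertex 4.2 3.4 3.6
  endloop
 endfacet
 facet normal 0.118 0.780 0.615
  outer loop
   vertex 2.8 4.4 2.6
   vertex 4.2 3.4 3.6
   vertex 3.0 5.0 1.8
  endloop
 endfacet
 facet normal -0.639 0.575 0.511
  outer loop
   vertex 2.8 4.4 2.6
   vertex 1.2 2.8 2.4
   vertex 2.4 2.0 4.8
  endloop
 endfacet
 facet normal -0.690 0.651 0.316
  outer loop
   vertex 2.8 4.4 2.6
   vertex 3.0 5.0 1.8
   vertex 1.2 2.8 2.4
  endloop
 endfacet
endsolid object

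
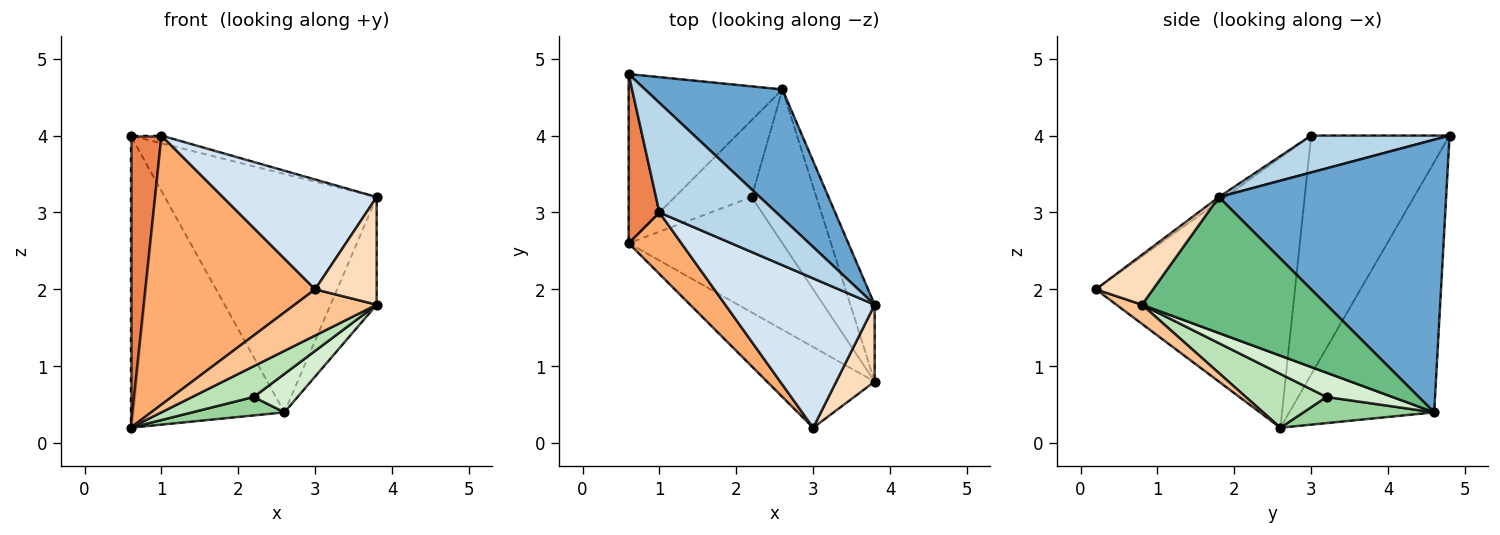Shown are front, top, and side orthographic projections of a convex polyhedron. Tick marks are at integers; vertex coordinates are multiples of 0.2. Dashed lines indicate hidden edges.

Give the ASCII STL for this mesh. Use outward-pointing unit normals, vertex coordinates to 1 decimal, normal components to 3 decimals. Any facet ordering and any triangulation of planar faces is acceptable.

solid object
 facet normal 0.686 0.640 0.346
  outer loop
   vertex 2.6 4.6 0.4
   vertex 0.6 4.8 4.0
   vertex 3.8 1.8 3.2
  endloop
 endfacet
 facet normal -0.632 0.671 -0.388
  outer loop
   vertex 2.6 4.6 0.4
   vertex 0.6 2.6 0.2
   vertex 0.6 4.8 4.0
  endloop
 endfacet
 facet normal 0.300 0.067 0.951
  outer loop
   vertex 1.0 3.0 4.0
   vertex 3.8 1.8 3.2
   vertex 0.6 4.8 4.0
  endloop
 endfacet
 facet normal -0.024 -0.592 0.805
  outer loop
   vertex 1.0 3.0 4.0
   vertex 3.0 0.2 2.0
   vertex 3.8 1.8 3.2
  endloop
 endfacet
 facet normal -0.969 -0.215 0.125
  outer loop
   vertex 1.0 3.0 4.0
   vertex 0.6 4.8 4.0
   vertex 0.6 2.6 0.2
  endloop
 endfacet
 facet normal -0.752 -0.642 0.147
  outer loop
   vertex 1.0 3.0 4.0
   vertex 0.6 2.6 0.2
   vertex 3.0 0.2 2.0
  endloop
 endfacet
 facet normal 0.153 -0.490 -0.858
  outer loop
   vertex 3.8 0.8 1.8
   vertex 3.0 0.2 2.0
   vertex 0.6 2.6 0.2
  endloop
 endfacet
 facet normal 0.603 -0.649 0.464
  outer loop
   vertex 3.8 0.8 1.8
   vertex 3.8 1.8 3.2
   vertex 3.0 0.2 2.0
  endloop
 endfacet
 facet normal 0.956 0.239 -0.171
  outer loop
   vertex 3.8 0.8 1.8
   vertex 2.6 4.6 0.4
   vertex 3.8 1.8 3.2
  endloop
 endfacet
 facet normal 0.314 -0.222 -0.923
  outer loop
   vertex 2.2 3.2 0.6
   vertex 0.6 2.6 0.2
   vertex 2.6 4.6 0.4
  endloop
 endfacet
 facet normal 0.320 -0.244 -0.915
  outer loop
   vertex 2.2 3.2 0.6
   vertex 3.8 0.8 1.8
   vertex 0.6 2.6 0.2
  endloop
 endfacet
 facet normal 0.342 -0.228 -0.912
  outer loop
   vertex 2.2 3.2 0.6
   vertex 2.6 4.6 0.4
   vertex 3.8 0.8 1.8
  endloop
 endfacet
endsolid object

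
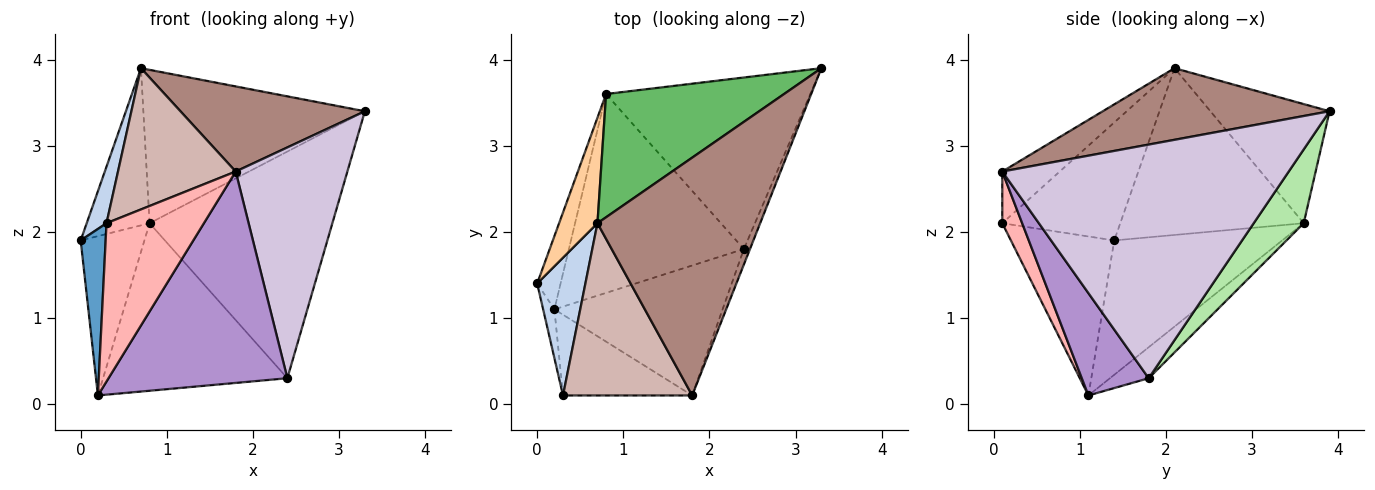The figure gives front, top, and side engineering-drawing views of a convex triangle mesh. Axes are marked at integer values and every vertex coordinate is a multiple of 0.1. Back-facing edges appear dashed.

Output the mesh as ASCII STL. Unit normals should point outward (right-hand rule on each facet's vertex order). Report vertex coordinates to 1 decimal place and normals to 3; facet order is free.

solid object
 facet normal -0.970 -0.234 -0.069
  outer loop
   vertex 0.2 1.1 0.1
   vertex 0.3 0.1 2.1
   vertex 0.0 1.4 1.9
  endloop
 endfacet
 facet normal -0.915 -0.154 0.374
  outer loop
   vertex 0.7 2.1 3.9
   vertex 0.0 1.4 1.9
   vertex 0.3 0.1 2.1
  endloop
 endfacet
 facet normal -0.923 0.350 -0.161
  outer loop
   vertex 0.8 3.6 2.1
   vertex 0.2 1.1 0.1
   vertex 0.0 1.4 1.9
  endloop
 endfacet
 facet normal -0.924 0.317 0.213
  outer loop
   vertex 0.8 3.6 2.1
   vertex 0.0 1.4 1.9
   vertex 0.7 2.1 3.9
  endloop
 endfacet
 facet normal -0.387 0.719 0.578
  outer loop
   vertex 0.8 3.6 2.1
   vertex 0.7 2.1 3.9
   vertex 3.3 3.9 3.4
  endloop
 endfacet
 facet normal 0.213 0.779 -0.590
  outer loop
   vertex 2.4 1.8 0.3
   vertex 0.8 3.6 2.1
   vertex 3.3 3.9 3.4
  endloop
 endfacet
 facet normal -0.134 0.638 -0.758
  outer loop
   vertex 2.4 1.8 0.3
   vertex 0.2 1.1 0.1
   vertex 0.8 3.6 2.1
  endloop
 endfacet
 facet normal 0.179 -0.876 -0.447
  outer loop
   vertex 1.8 0.1 2.7
   vertex 0.3 0.1 2.1
   vertex 0.2 1.1 0.1
  endloop
 endfacet
 facet normal 0.304 -0.812 -0.499
  outer loop
   vertex 1.8 0.1 2.7
   vertex 0.2 1.1 0.1
   vertex 2.4 1.8 0.3
  endloop
 endfacet
 facet normal 0.931 -0.363 -0.024
  outer loop
   vertex 1.8 0.1 2.7
   vertex 2.4 1.8 0.3
   vertex 3.3 3.9 3.4
  endloop
 endfacet
 facet normal 0.383 -0.311 0.870
  outer loop
   vertex 1.8 0.1 2.7
   vertex 3.3 3.9 3.4
   vertex 0.7 2.1 3.9
  endloop
 endfacet
 facet normal -0.295 -0.606 0.739
  outer loop
   vertex 1.8 0.1 2.7
   vertex 0.7 2.1 3.9
   vertex 0.3 0.1 2.1
  endloop
 endfacet
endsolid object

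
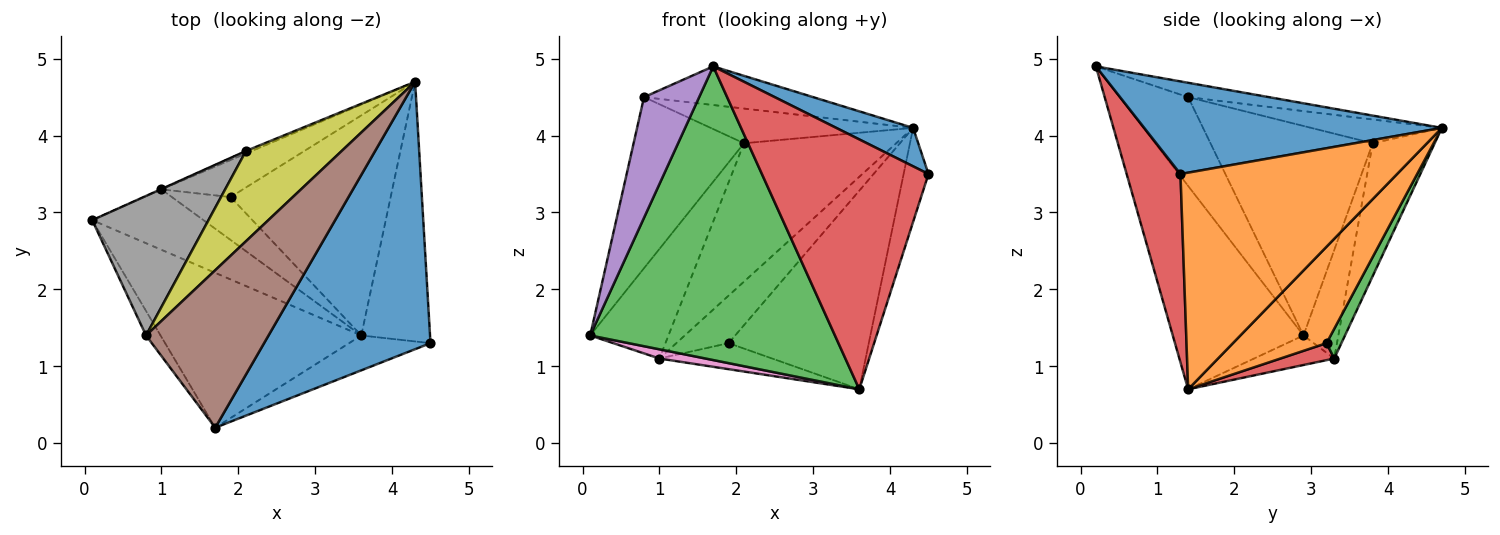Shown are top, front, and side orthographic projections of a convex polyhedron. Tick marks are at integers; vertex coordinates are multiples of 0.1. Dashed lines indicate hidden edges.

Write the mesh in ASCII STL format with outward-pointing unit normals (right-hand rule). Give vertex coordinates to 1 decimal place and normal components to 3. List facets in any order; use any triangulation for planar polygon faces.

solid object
 facet normal 0.482 -0.125 0.867
  outer loop
   vertex 1.7 0.2 4.9
   vertex 4.5 1.3 3.5
   vertex 4.3 4.7 4.1
  endloop
 endfacet
 facet normal 0.948 0.109 -0.301
  outer loop
   vertex 3.6 1.4 0.7
   vertex 4.3 4.7 4.1
   vertex 4.5 1.3 3.5
  endloop
 endfacet
 facet normal -0.427 -0.800 -0.422
  outer loop
   vertex 3.6 1.4 0.7
   vertex 1.7 0.2 4.9
   vertex 0.1 2.9 1.4
  endloop
 endfacet
 facet normal 0.305 -0.943 -0.132
  outer loop
   vertex 3.6 1.4 0.7
   vertex 4.5 1.3 3.5
   vertex 1.7 0.2 4.9
  endloop
 endfacet
 facet normal -0.773 -0.622 -0.126
  outer loop
   vertex 0.8 1.4 4.5
   vertex 0.1 2.9 1.4
   vertex 1.7 0.2 4.9
  endloop
 endfacet
 facet normal -0.113 0.237 0.965
  outer loop
   vertex 0.8 1.4 4.5
   vertex 1.7 0.2 4.9
   vertex 4.3 4.7 4.1
  endloop
 endfacet
 facet normal -0.254 -0.146 -0.956
  outer loop
   vertex 1.0 3.3 1.1
   vertex 3.6 1.4 0.7
   vertex 0.1 2.9 1.4
  endloop
 endfacet
 facet normal -0.751 0.511 0.417
  outer loop
   vertex 2.1 3.8 3.9
   vertex 0.1 2.9 1.4
   vertex 0.8 1.4 4.5
  endloop
 endfacet
 facet normal -0.226 0.350 0.909
  outer loop
   vertex 2.1 3.8 3.9
   vertex 0.8 1.4 4.5
   vertex 4.3 4.7 4.1
  endloop
 endfacet
 facet normal -0.407 0.913 -0.003
  outer loop
   vertex 2.1 3.8 3.9
   vertex 1.0 3.3 1.1
   vertex 0.1 2.9 1.4
  endloop
 endfacet
 facet normal -0.377 0.926 -0.017
  outer loop
   vertex 2.1 3.8 3.9
   vertex 4.3 4.7 4.1
   vertex 1.0 3.3 1.1
  endloop
 endfacet
 facet normal 0.408 0.612 -0.678
  outer loop
   vertex 1.9 3.2 1.3
   vertex 4.3 4.7 4.1
   vertex 3.6 1.4 0.7
  endloop
 endfacet
 facet normal 0.219 0.770 -0.600
  outer loop
   vertex 1.9 3.2 1.3
   vertex 1.0 3.3 1.1
   vertex 4.3 4.7 4.1
  endloop
 endfacet
 facet normal 0.240 0.504 -0.830
  outer loop
   vertex 1.9 3.2 1.3
   vertex 3.6 1.4 0.7
   vertex 1.0 3.3 1.1
  endloop
 endfacet
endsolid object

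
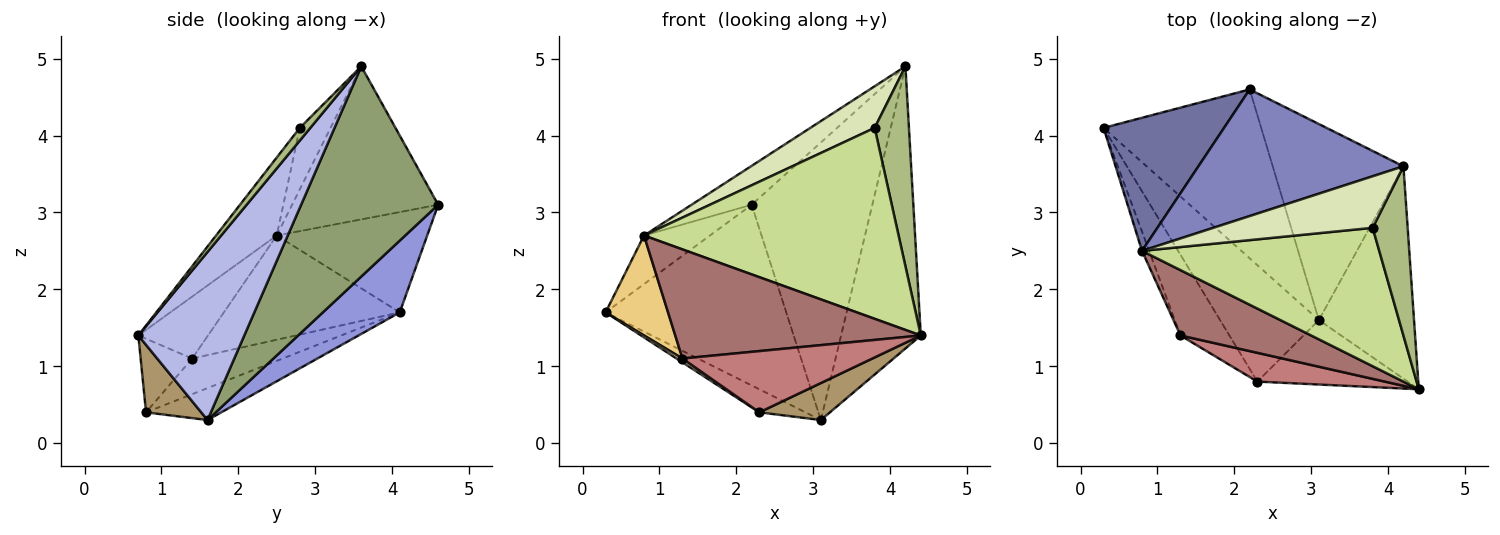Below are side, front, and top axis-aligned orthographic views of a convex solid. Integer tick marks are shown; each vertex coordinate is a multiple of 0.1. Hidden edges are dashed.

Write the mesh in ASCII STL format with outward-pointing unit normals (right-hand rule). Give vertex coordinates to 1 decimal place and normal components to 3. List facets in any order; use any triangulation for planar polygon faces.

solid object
 facet normal -0.616 0.270 0.740
  outer loop
   vertex 0.8 2.5 2.7
   vertex 2.2 4.6 3.1
   vertex 0.3 4.1 1.7
  endloop
 endfacet
 facet normal -0.581 0.239 0.778
  outer loop
   vertex 0.8 2.5 2.7
   vertex 4.2 3.6 4.9
   vertex 2.2 4.6 3.1
  endloop
 endfacet
 facet normal 0.297 0.698 -0.652
  outer loop
   vertex 3.1 1.6 0.3
   vertex 0.3 4.1 1.7
   vertex 2.2 4.6 3.1
  endloop
 endfacet
 facet normal 0.728 0.548 -0.412
  outer loop
   vertex 3.1 1.6 0.3
   vertex 4.2 3.6 4.9
   vertex 4.4 0.7 1.4
  endloop
 endfacet
 facet normal 0.680 0.599 -0.423
  outer loop
   vertex 3.1 1.6 0.3
   vertex 2.2 4.6 3.1
   vertex 4.2 3.6 4.9
  endloop
 endfacet
 facet normal 0.229 -0.743 0.629
  outer loop
   vertex 3.8 2.8 4.1
   vertex 4.4 0.7 1.4
   vertex 4.2 3.6 4.9
  endloop
 endfacet
 facet normal -0.189 -0.795 0.576
  outer loop
   vertex 3.8 2.8 4.1
   vertex 0.8 2.5 2.7
   vertex 4.4 0.7 1.4
  endloop
 endfacet
 facet normal -0.288 -0.601 0.745
  outer loop
   vertex 3.8 2.8 4.1
   vertex 4.2 3.6 4.9
   vertex 0.8 2.5 2.7
  endloop
 endfacet
 facet normal 0.363 -0.464 -0.808
  outer loop
   vertex 2.3 0.8 0.4
   vertex 3.1 1.6 0.3
   vertex 4.4 0.7 1.4
  endloop
 endfacet
 facet normal -0.302 0.185 -0.935
  outer loop
   vertex 2.3 0.8 0.4
   vertex 0.3 4.1 1.7
   vertex 3.1 1.6 0.3
  endloop
 endfacet
 facet normal -0.940 -0.334 -0.064
  outer loop
   vertex 1.3 1.4 1.1
   vertex 0.8 2.5 2.7
   vertex 0.3 4.1 1.7
  endloop
 endfacet
 facet normal -0.588 -0.038 -0.808
  outer loop
   vertex 1.3 1.4 1.1
   vertex 0.3 4.1 1.7
   vertex 2.3 0.8 0.4
  endloop
 endfacet
 facet normal -0.237 -0.834 0.499
  outer loop
   vertex 1.3 1.4 1.1
   vertex 4.4 0.7 1.4
   vertex 0.8 2.5 2.7
  endloop
 endfacet
 facet normal -0.238 -0.879 0.413
  outer loop
   vertex 1.3 1.4 1.1
   vertex 2.3 0.8 0.4
   vertex 4.4 0.7 1.4
  endloop
 endfacet
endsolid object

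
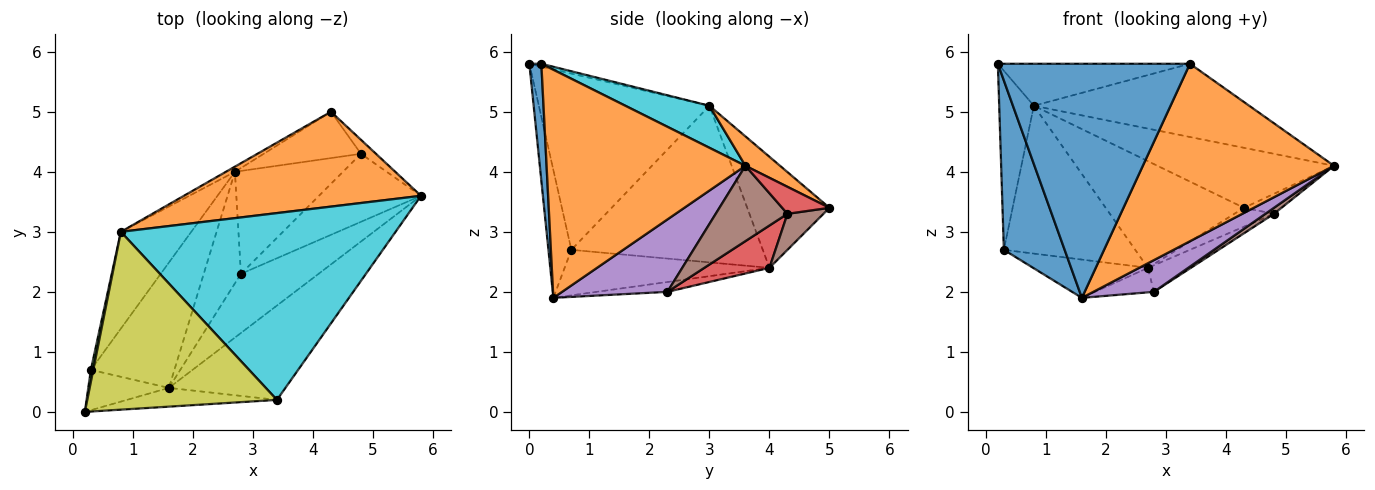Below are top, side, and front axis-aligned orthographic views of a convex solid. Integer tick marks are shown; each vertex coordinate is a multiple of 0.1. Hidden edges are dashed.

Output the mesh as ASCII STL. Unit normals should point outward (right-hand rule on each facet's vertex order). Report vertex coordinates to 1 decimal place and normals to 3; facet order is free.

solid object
 facet normal -0.345 -0.913 -0.217
  outer loop
   vertex 0.3 0.7 2.7
   vertex 1.6 0.4 1.9
   vertex 0.2 0.0 5.8
  endloop
 endfacet
 facet normal 0.104 0.532 0.840
  outer loop
   vertex 0.8 3.0 5.1
   vertex 5.8 3.6 4.1
   vertex 4.3 5.0 3.4
  endloop
 endfacet
 facet normal -0.980 0.199 0.013
  outer loop
   vertex 0.8 3.0 5.1
   vertex 0.3 0.7 2.7
   vertex 0.2 0.0 5.8
  endloop
 endfacet
 facet normal 0.718 0.570 -0.399
  outer loop
   vertex 4.8 4.3 3.3
   vertex 4.3 5.0 3.4
   vertex 5.8 3.6 4.1
  endloop
 endfacet
 facet normal -0.462 0.259 -0.848
  outer loop
   vertex 2.7 4.0 2.4
   vertex 1.6 0.4 1.9
   vertex 0.3 0.7 2.7
  endloop
 endfacet
 facet normal 0.324 0.357 -0.876
  outer loop
   vertex 2.7 4.0 2.4
   vertex 4.3 5.0 3.4
   vertex 4.8 4.3 3.3
  endloop
 endfacet
 facet normal -0.511 0.859 -0.041
  outer loop
   vertex 2.7 4.0 2.4
   vertex 0.8 3.0 5.1
   vertex 4.3 5.0 3.4
  endloop
 endfacet
 facet normal -0.773 0.531 -0.347
  outer loop
   vertex 2.7 4.0 2.4
   vertex 0.3 0.7 2.7
   vertex 0.8 3.0 5.1
  endloop
 endfacet
 facet normal -0.014 0.230 0.973
  outer loop
   vertex 3.4 0.2 5.8
   vertex 0.8 3.0 5.1
   vertex 0.2 0.0 5.8
  endloop
 endfacet
 facet normal 0.141 0.361 0.922
  outer loop
   vertex 3.4 0.2 5.8
   vertex 5.8 3.6 4.1
   vertex 0.8 3.0 5.1
  endloop
 endfacet
 facet normal 0.062 -0.995 -0.080
  outer loop
   vertex 3.4 0.2 5.8
   vertex 0.2 0.0 5.8
   vertex 1.6 0.4 1.9
  endloop
 endfacet
 facet normal 0.677 -0.650 -0.346
  outer loop
   vertex 3.4 0.2 5.8
   vertex 1.6 0.4 1.9
   vertex 5.8 3.6 4.1
  endloop
 endfacet
 facet normal -0.250 0.208 -0.946
  outer loop
   vertex 2.8 2.3 2.0
   vertex 1.6 0.4 1.9
   vertex 2.7 4.0 2.4
  endloop
 endfacet
 facet normal 0.355 0.234 -0.905
  outer loop
   vertex 2.8 2.3 2.0
   vertex 2.7 4.0 2.4
   vertex 4.8 4.3 3.3
  endloop
 endfacet
 facet normal 0.635 -0.365 -0.681
  outer loop
   vertex 2.8 2.3 2.0
   vertex 5.8 3.6 4.1
   vertex 1.6 0.4 1.9
  endloop
 endfacet
 facet normal 0.592 -0.071 -0.803
  outer loop
   vertex 2.8 2.3 2.0
   vertex 4.8 4.3 3.3
   vertex 5.8 3.6 4.1
  endloop
 endfacet
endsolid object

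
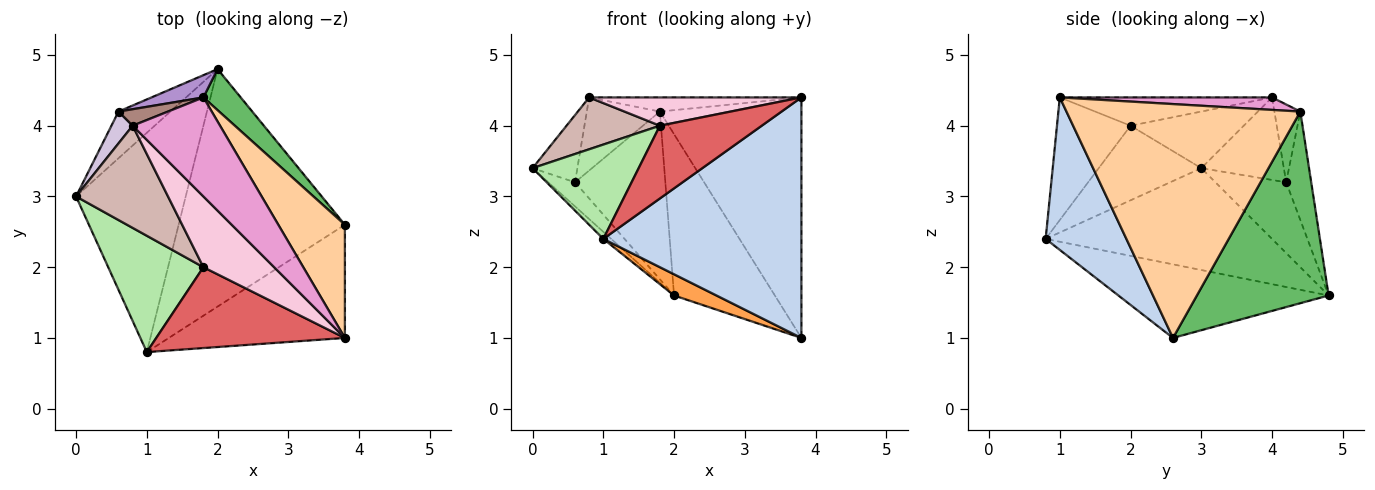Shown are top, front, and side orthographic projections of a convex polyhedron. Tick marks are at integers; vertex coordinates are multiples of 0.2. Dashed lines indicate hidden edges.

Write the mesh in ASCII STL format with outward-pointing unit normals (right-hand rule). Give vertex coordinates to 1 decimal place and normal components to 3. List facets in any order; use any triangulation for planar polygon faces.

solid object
 facet normal -0.680 0.024 -0.732
  outer loop
   vertex 1.0 0.8 2.4
   vertex 0.0 3.0 3.4
   vertex 2.0 4.8 1.6
  endloop
 endfacet
 facet normal 0.346 -0.849 -0.399
  outer loop
   vertex 3.8 2.6 1.0
   vertex 3.8 1.0 4.4
   vertex 1.0 0.8 2.4
  endloop
 endfacet
 facet normal -0.403 -0.081 -0.911
  outer loop
   vertex 3.8 2.6 1.0
   vertex 1.0 0.8 2.4
   vertex 2.0 4.8 1.6
  endloop
 endfacet
 facet normal 0.831 0.503 0.237
  outer loop
   vertex 1.8 4.4 4.2
   vertex 3.8 1.0 4.4
   vertex 3.8 2.6 1.0
  endloop
 endfacet
 facet normal 0.785 0.601 0.153
  outer loop
   vertex 1.8 4.4 4.2
   vertex 3.8 2.6 1.0
   vertex 2.0 4.8 1.6
  endloop
 endfacet
 facet normal -0.520 -0.538 0.663
  outer loop
   vertex 1.8 2.0 4.0
   vertex 0.0 3.0 3.4
   vertex 1.0 0.8 2.4
  endloop
 endfacet
 facet normal -0.435 -0.602 0.669
  outer loop
   vertex 1.8 2.0 4.0
   vertex 1.0 0.8 2.4
   vertex 3.8 1.0 4.4
  endloop
 endfacet
 facet normal -0.771 0.291 -0.566
  outer loop
   vertex 0.6 4.2 3.2
   vertex 2.0 4.8 1.6
   vertex 0.0 3.0 3.4
  endloop
 endfacet
 facet normal -0.265 0.956 0.127
  outer loop
   vertex 0.6 4.2 3.2
   vertex 1.8 4.4 4.2
   vertex 2.0 4.8 1.6
  endloop
 endfacet
 facet normal -0.857 0.465 0.220
  outer loop
   vertex 0.8 4.0 4.4
   vertex 0.6 4.2 3.2
   vertex 0.0 3.0 3.4
  endloop
 endfacet
 facet normal -0.327 0.922 0.208
  outer loop
   vertex 0.8 4.0 4.4
   vertex 1.8 4.4 4.2
   vertex 0.6 4.2 3.2
  endloop
 endfacet
 facet normal -0.481 -0.397 0.782
  outer loop
   vertex 0.8 4.0 4.4
   vertex 0.0 3.0 3.4
   vertex 1.8 2.0 4.0
  endloop
 endfacet
 facet normal 0.140 0.140 0.980
  outer loop
   vertex 0.8 4.0 4.4
   vertex 3.8 1.0 4.4
   vertex 1.8 4.4 4.2
  endloop
 endfacet
 facet normal -0.348 -0.348 0.870
  outer loop
   vertex 0.8 4.0 4.4
   vertex 1.8 2.0 4.0
   vertex 3.8 1.0 4.4
  endloop
 endfacet
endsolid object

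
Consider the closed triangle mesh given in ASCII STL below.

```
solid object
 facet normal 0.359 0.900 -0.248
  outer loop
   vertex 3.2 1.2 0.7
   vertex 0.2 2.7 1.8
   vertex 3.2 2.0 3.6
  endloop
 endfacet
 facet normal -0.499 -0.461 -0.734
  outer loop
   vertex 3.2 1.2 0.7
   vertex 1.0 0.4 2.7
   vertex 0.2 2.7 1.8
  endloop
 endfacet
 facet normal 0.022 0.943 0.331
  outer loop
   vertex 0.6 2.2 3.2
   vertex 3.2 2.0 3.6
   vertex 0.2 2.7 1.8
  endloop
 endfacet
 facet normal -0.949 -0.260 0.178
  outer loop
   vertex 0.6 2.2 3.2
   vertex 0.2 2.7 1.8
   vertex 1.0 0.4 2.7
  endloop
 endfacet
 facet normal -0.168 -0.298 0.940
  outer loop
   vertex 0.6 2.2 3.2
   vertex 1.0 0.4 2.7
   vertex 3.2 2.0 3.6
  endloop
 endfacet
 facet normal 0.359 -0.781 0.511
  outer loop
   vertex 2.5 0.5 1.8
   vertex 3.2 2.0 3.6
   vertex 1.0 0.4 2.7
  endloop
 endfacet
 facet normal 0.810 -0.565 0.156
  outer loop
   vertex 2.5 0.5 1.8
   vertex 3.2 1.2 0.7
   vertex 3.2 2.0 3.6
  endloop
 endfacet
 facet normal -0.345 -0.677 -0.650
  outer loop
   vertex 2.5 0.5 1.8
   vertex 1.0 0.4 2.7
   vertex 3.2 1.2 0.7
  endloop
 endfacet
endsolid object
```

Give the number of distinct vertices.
6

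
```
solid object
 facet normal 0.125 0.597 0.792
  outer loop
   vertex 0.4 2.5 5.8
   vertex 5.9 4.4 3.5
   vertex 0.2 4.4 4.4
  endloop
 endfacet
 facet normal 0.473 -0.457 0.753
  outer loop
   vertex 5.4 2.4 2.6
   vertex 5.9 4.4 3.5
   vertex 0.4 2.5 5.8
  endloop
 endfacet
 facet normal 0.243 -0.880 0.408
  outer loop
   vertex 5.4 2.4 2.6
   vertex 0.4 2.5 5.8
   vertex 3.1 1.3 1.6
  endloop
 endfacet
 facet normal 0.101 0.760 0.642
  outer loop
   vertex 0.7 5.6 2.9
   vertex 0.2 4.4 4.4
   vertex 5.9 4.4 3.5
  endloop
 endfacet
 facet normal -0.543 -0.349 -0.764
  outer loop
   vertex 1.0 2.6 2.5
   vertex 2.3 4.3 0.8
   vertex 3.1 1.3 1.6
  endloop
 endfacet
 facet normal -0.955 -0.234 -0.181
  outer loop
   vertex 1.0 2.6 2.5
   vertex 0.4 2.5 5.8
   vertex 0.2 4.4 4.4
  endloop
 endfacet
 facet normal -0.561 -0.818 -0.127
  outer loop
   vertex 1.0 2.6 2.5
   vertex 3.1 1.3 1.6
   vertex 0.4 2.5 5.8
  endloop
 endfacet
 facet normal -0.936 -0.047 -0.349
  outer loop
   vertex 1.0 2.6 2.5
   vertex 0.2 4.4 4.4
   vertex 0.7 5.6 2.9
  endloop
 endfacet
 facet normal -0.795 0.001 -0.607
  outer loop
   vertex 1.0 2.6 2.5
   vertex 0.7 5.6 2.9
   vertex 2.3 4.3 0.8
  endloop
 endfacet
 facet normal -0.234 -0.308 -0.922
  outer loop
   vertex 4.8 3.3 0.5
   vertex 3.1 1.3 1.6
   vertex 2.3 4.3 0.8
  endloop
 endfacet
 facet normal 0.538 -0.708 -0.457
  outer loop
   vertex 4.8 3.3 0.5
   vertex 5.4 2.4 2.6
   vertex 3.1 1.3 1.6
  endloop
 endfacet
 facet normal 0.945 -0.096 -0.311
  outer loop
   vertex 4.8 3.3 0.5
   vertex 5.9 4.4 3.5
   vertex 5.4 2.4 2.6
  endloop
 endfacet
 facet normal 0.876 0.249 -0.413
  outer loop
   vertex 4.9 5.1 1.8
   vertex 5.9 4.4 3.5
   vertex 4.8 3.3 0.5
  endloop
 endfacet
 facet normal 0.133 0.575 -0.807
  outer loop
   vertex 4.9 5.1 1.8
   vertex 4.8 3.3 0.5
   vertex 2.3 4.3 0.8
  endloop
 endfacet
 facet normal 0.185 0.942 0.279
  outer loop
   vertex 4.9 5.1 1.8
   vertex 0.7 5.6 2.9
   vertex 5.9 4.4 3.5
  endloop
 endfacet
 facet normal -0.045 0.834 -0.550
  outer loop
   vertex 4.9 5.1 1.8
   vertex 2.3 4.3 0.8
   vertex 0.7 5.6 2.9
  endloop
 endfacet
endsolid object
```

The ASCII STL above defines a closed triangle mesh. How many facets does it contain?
16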